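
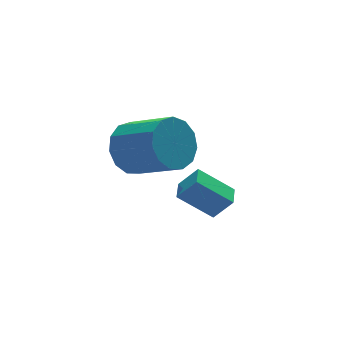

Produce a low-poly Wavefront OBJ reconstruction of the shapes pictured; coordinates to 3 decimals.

v 2.581 1.58 -1.87
v 3.162 1.233 -1.029
v 3.022 2.307 -1.875
v 3.603 1.959 -1.034
v 3.657 0.921 -2.886
v 4.238 0.573 -2.045
v 4.098 1.647 -2.891
v 4.679 1.3 -2.05
v 1.189 2.131 0.811
v 2.067 2.222 0.207
v 2.91 0.721 1.205
v 2.031 0.629 1.809
v 2.149 2.584 0.682
v 2.992 1.083 1.68
v 1.926 2.802 1.198
v 2.769 1.301 2.196
v 1.469 2.807 1.592
v 2.312 1.305 2.589
v 0.923 2.597 1.737
v 1.766 1.095 2.735
v 0.461 2.239 1.589
v 1.304 0.737 2.586
v 0.23 1.847 1.193
v 1.073 0.345 2.191
v 0.304 1.544 0.677
v 1.147 0.043 1.674
v 0.658 1.429 0.203
v 1.501 -0.073 1.2
v 1.181 1.535 -0.078
v 2.024 0.034 0.92
v 1.706 1.831 -0.076
v 2.549 0.33 0.921
f 2 4 1
f 5 2 1
f 1 4 3
f 3 5 1
f 2 8 4
f 6 2 5
f 6 8 2
f 4 8 3
f 7 5 3
f 3 8 7
f 7 6 5
f 8 6 7
f 10 9 13
f 10 13 11
f 11 13 14
f 11 14 12
f 13 9 15
f 13 15 14
f 14 15 16
f 14 16 12
f 15 9 17
f 15 17 16
f 16 17 18
f 16 18 12
f 17 9 19
f 17 19 18
f 18 19 20
f 18 20 12
f 19 9 21
f 19 21 20
f 20 21 22
f 20 22 12
f 21 9 23
f 21 23 22
f 22 23 24
f 22 24 12
f 23 9 25
f 23 25 24
f 24 25 26
f 24 26 12
f 25 9 27
f 25 27 26
f 26 27 28
f 26 28 12
f 27 9 29
f 27 29 28
f 28 29 30
f 28 30 12
f 29 9 31
f 29 31 30
f 30 31 32
f 30 32 12
f 31 9 10
f 31 10 32
f 32 10 11
f 32 11 12



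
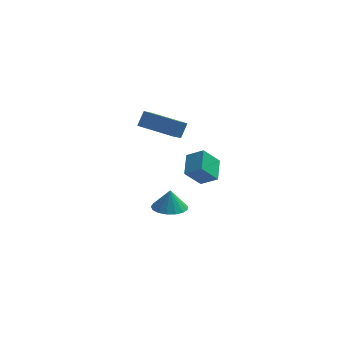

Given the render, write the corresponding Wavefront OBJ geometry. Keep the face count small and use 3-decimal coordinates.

v 0.555 -3.317 -1.638
v 1.451 -3.524 -1.631
v 0.585 -3.143 -0.502
v 1.444 -3.089 -1.697
v 1.233 -2.706 -1.75
v 0.867 -2.463 -1.777
v 0.429 -2.416 -1.773
v 0.02 -2.575 -1.737
v -0.267 -2.904 -1.679
v -0.365 -3.328 -1.612
v -0.253 -3.749 -1.55
v 0.044 -4.072 -1.509
v 0.458 -4.221 -1.497
v 0.894 -4.163 -1.518
v 1.253 -3.912 -1.566
v 1.095 0.59 -1.91
v 1.988 0.312 -1.312
v 1.141 1.884 -1.376
v 2.034 1.605 -0.778
v 1.926 0.995 -2.962
v 2.819 0.716 -2.364
v 1.972 2.288 -2.428
v 2.865 2.01 -1.83
v 0.801 2.932 -0.756
v 0.451 2.021 -0.04
v -1.119 3.813 -0.573
v -1.469 2.902 0.143
v 1.109 3.438 0.037
v 0.759 2.527 0.753
v -0.811 4.319 0.22
v -1.161 3.408 0.936
f 2 1 4
f 2 4 3
f 4 1 5
f 4 5 3
f 5 1 6
f 5 6 3
f 6 1 7
f 6 7 3
f 7 1 8
f 7 8 3
f 8 1 9
f 8 9 3
f 9 1 10
f 9 10 3
f 10 1 11
f 10 11 3
f 11 1 12
f 11 12 3
f 12 1 13
f 12 13 3
f 13 1 14
f 13 14 3
f 14 1 15
f 14 15 3
f 15 1 2
f 15 2 3
f 17 19 16
f 20 17 16
f 16 19 18
f 18 20 16
f 17 23 19
f 21 17 20
f 21 23 17
f 19 23 18
f 22 20 18
f 18 23 22
f 22 21 20
f 23 21 22
f 25 27 24
f 28 25 24
f 24 27 26
f 26 28 24
f 25 31 27
f 29 25 28
f 29 31 25
f 27 31 26
f 30 28 26
f 26 31 30
f 30 29 28
f 31 29 30



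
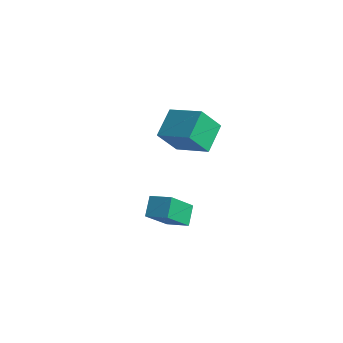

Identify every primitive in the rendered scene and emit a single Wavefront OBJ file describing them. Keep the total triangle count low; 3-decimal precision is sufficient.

v 1.914 -2.368 -3.627
v 1.459 -3.457 -2.241
v 1.624 -1.506 -3.045
v 1.168 -2.595 -1.659
v 3.012 -2.285 -3.201
v 2.556 -3.374 -1.815
v 2.721 -1.423 -2.619
v 2.266 -2.512 -1.233
v -1.336 2.101 -2.48
v 0.5 1.973 -1.601
v -1.541 3.605 -1.835
v 0.295 3.478 -0.955
v -0.655 2.762 -3.805
v 1.181 2.635 -2.925
v -0.86 4.267 -3.159
v 0.976 4.139 -2.28
f 2 4 1
f 5 2 1
f 1 4 3
f 3 5 1
f 2 8 4
f 6 2 5
f 6 8 2
f 4 8 3
f 7 5 3
f 3 8 7
f 7 6 5
f 8 6 7
f 10 12 9
f 13 10 9
f 9 12 11
f 11 13 9
f 10 16 12
f 14 10 13
f 14 16 10
f 12 16 11
f 15 13 11
f 11 16 15
f 15 14 13
f 16 14 15



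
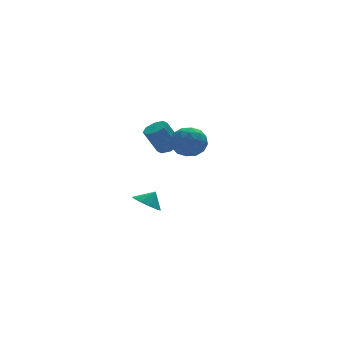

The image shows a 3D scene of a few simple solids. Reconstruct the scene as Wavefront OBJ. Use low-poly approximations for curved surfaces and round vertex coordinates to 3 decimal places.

v 3.268 3.87 0.022
v 3.894 4.256 0.312
v 3.078 4.395 1.888
v 2.452 4.01 1.598
v 3.485 4.629 0.068
v 2.669 4.768 1.643
v 2.95 4.557 -0.203
v 2.133 4.696 1.372
v 2.601 4.084 -0.342
v 1.784 4.223 1.233
v 2.642 3.485 -0.268
v 1.826 3.624 1.308
v 3.051 3.112 -0.023
v 2.235 3.251 1.552
v 3.587 3.184 0.248
v 2.77 3.323 1.823
v 3.936 3.657 0.387
v 3.119 3.796 1.962
v 1.643 -2.504 3.618
v 2.578 -2.997 3.512
v 0.862 -4.023 3.808
v 1.797 -4.516 3.702
v 1.599 -3.935 4.568
v 2.081 -2.996 4.451
v 1.359 -4.024 2.869
v 1.841 -3.085 2.752
v 2.402 -3.937 3.049
v 2.55 -3.882 4.099
v 0.89 -3.138 3.221
v 1.038 -3.083 4.271
v 2.179 -2.617 3.549
v 1.261 -4.403 3.771
v 1.145 -4.061 4.281
v 1.694 -4.351 4.218
v 1.887 -2.617 4.1
v 2.436 -2.907 4.038
v 1.861 -3.458 4.659
v 1.004 -4.113 3.282
v 1.553 -4.403 3.22
v 1.746 -2.669 3.102
v 2.295 -2.959 3.039
v 1.579 -3.562 2.661
v 2.625 -3.459 3.214
v 2.166 -4.352 3.325
v 1.908 -4.063 2.836
v 2.192 -3.511 2.767
v 2.712 -3.427 3.831
v 2.253 -4.32 3.943
v 2.136 -3.978 4.452
v 2.42 -3.427 4.383
v 2.609 -3.979 3.559
v 1.187 -2.7 3.377
v 0.728 -3.593 3.489
v 1.02 -3.593 2.937
v 1.304 -3.042 2.868
v 1.274 -2.668 3.995
v 0.815 -3.561 4.106
v 1.248 -3.509 4.553
v 1.532 -2.957 4.484
v 0.831 -3.041 3.761
v 1.466 2.745 -3.831
v 2.137 2.191 -4.238
v 2.074 2.875 -3.009
v 2.238 2.752 -4.402
v 2.044 3.31 -4.348
v 1.63 3.652 -4.096
v 1.153 3.648 -3.743
v 0.796 3.298 -3.424
v 0.695 2.737 -3.26
v 0.889 2.179 -3.314
v 1.303 1.837 -3.565
v 1.78 1.841 -3.918
f 2 1 5
f 2 5 3
f 3 5 6
f 3 6 4
f 5 1 7
f 5 7 6
f 6 7 8
f 6 8 4
f 7 1 9
f 7 9 8
f 8 9 10
f 8 10 4
f 9 1 11
f 9 11 10
f 10 11 12
f 10 12 4
f 11 1 13
f 11 13 12
f 12 13 14
f 12 14 4
f 13 1 15
f 13 15 14
f 14 15 16
f 14 16 4
f 15 1 17
f 15 17 16
f 16 17 18
f 16 18 4
f 17 1 2
f 17 2 18
f 18 2 3
f 18 3 4
f 19 56 35
f 56 30 59
f 35 59 24
f 56 59 35
f 19 35 31
f 35 24 36
f 31 36 20
f 35 36 31
f 19 31 40
f 31 20 41
f 40 41 26
f 31 41 40
f 19 40 52
f 40 26 55
f 52 55 29
f 40 55 52
f 19 52 56
f 52 29 60
f 56 60 30
f 52 60 56
f 20 36 47
f 36 24 50
f 47 50 28
f 36 50 47
f 24 59 37
f 59 30 58
f 37 58 23
f 59 58 37
f 30 60 57
f 60 29 53
f 57 53 21
f 60 53 57
f 29 55 54
f 55 26 42
f 54 42 25
f 55 42 54
f 26 41 46
f 41 20 43
f 46 43 27
f 41 43 46
f 22 48 34
f 48 28 49
f 34 49 23
f 48 49 34
f 22 34 32
f 34 23 33
f 32 33 21
f 34 33 32
f 22 32 39
f 32 21 38
f 39 38 25
f 32 38 39
f 22 39 44
f 39 25 45
f 44 45 27
f 39 45 44
f 22 44 48
f 44 27 51
f 48 51 28
f 44 51 48
f 23 49 37
f 49 28 50
f 37 50 24
f 49 50 37
f 21 33 57
f 33 23 58
f 57 58 30
f 33 58 57
f 25 38 54
f 38 21 53
f 54 53 29
f 38 53 54
f 27 45 46
f 45 25 42
f 46 42 26
f 45 42 46
f 28 51 47
f 51 27 43
f 47 43 20
f 51 43 47
f 62 61 64
f 62 64 63
f 64 61 65
f 64 65 63
f 65 61 66
f 65 66 63
f 66 61 67
f 66 67 63
f 67 61 68
f 67 68 63
f 68 61 69
f 68 69 63
f 69 61 70
f 69 70 63
f 70 61 71
f 70 71 63
f 71 61 72
f 71 72 63
f 72 61 62
f 72 62 63



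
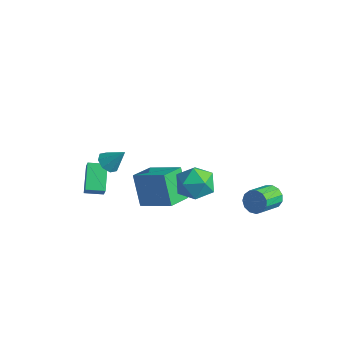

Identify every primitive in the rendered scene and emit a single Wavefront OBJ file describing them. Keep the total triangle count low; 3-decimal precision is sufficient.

v 3.923 3.868 -4.043
v 4.657 3.719 -4.399
v 4.752 2.063 -3.514
v 4.017 2.212 -3.157
v 4.749 3.939 -3.997
v 4.843 2.284 -3.111
v 4.577 4.137 -3.609
v 4.672 2.481 -2.724
v 4.199 4.249 -3.359
v 4.293 2.594 -2.473
v 3.732 4.24 -3.326
v 3.826 2.585 -2.44
v 3.326 4.113 -3.521
v 3.421 2.458 -2.635
v 3.11 3.908 -3.881
v 3.204 2.253 -2.995
v 3.152 3.69 -4.293
v 3.246 2.035 -3.407
v 3.438 3.529 -4.625
v 3.532 1.873 -3.739
v 3.879 3.475 -4.773
v 3.973 1.819 -3.887
v 4.333 3.546 -4.688
v 4.427 1.89 -3.803
v -3.899 -3.912 -2.881
v -4.91 -2.608 -1.941
v -3.033 -3.126 -3.041
v -4.045 -1.822 -2.1
v -3.455 -4.218 -1.98
v -4.467 -2.914 -1.039
v -2.59 -3.432 -2.139
v -3.601 -2.128 -1.199
v -3.516 -2.16 -0.962
v -2.933 -2.635 -1.168
v -2.664 -1.62 0.202
v -2.902 -2.104 -1.438
v -3.23 -1.606 -1.429
v -3.726 -1.432 -1.146
v -4.099 -1.685 -0.755
v -4.131 -2.216 -0.485
v -3.803 -2.715 -0.494
v -3.307 -2.888 -0.777
v 2.858 -1.838 2.65
v 3.675 -1.708 1.725
v 3.545 -3.692 2.995
v 4.362 -3.562 2.07
v 4.495 -2.904 3.113
v 4.071 -1.757 2.9
v 3.149 -3.643 1.82
v 2.725 -2.496 1.607
v 3.855 -2.823 1.212
v 4.687 -2.366 2.011
v 2.533 -3.034 2.709
v 3.365 -2.577 3.508
v 1.102 -4.487 -0.114
v 0.078 -3.94 1.637
v 1.005 -2.941 -0.653
v -0.018 -2.394 1.097
v 3.018 -4.026 0.863
v 1.995 -3.479 2.613
v 2.922 -2.48 0.323
v 1.898 -1.933 2.074
f 2 1 5
f 2 5 3
f 3 5 6
f 3 6 4
f 5 1 7
f 5 7 6
f 6 7 8
f 6 8 4
f 7 1 9
f 7 9 8
f 8 9 10
f 8 10 4
f 9 1 11
f 9 11 10
f 10 11 12
f 10 12 4
f 11 1 13
f 11 13 12
f 12 13 14
f 12 14 4
f 13 1 15
f 13 15 14
f 14 15 16
f 14 16 4
f 15 1 17
f 15 17 16
f 16 17 18
f 16 18 4
f 17 1 19
f 17 19 18
f 18 19 20
f 18 20 4
f 19 1 21
f 19 21 20
f 20 21 22
f 20 22 4
f 21 1 23
f 21 23 22
f 22 23 24
f 22 24 4
f 23 1 2
f 23 2 24
f 24 2 3
f 24 3 4
f 26 28 25
f 29 26 25
f 25 28 27
f 27 29 25
f 26 32 28
f 30 26 29
f 30 32 26
f 28 32 27
f 31 29 27
f 27 32 31
f 31 30 29
f 32 30 31
f 34 33 36
f 34 36 35
f 36 33 37
f 36 37 35
f 37 33 38
f 37 38 35
f 38 33 39
f 38 39 35
f 39 33 40
f 39 40 35
f 40 33 41
f 40 41 35
f 41 33 42
f 41 42 35
f 42 33 34
f 42 34 35
f 43 54 48
f 43 48 44
f 43 44 50
f 43 50 53
f 43 53 54
f 44 48 52
f 48 54 47
f 54 53 45
f 53 50 49
f 50 44 51
f 46 52 47
f 46 47 45
f 46 45 49
f 46 49 51
f 46 51 52
f 47 52 48
f 45 47 54
f 49 45 53
f 51 49 50
f 52 51 44
f 56 58 55
f 59 56 55
f 55 58 57
f 57 59 55
f 56 62 58
f 60 56 59
f 60 62 56
f 58 62 57
f 61 59 57
f 57 62 61
f 61 60 59
f 62 60 61



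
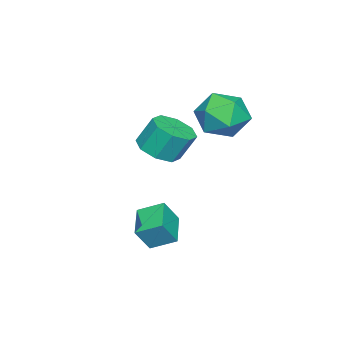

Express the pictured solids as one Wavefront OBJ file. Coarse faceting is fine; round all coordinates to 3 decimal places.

v -1.49 0.703 -0.649
v -1.695 1.488 -0.259
v -0.506 1.134 -0.999
v -0.711 1.919 -0.609
v -1.089 0.421 0.129
v -1.294 1.206 0.519
v -0.105 0.852 -0.221
v -0.31 1.637 0.169
v -3.245 0.033 1.594
v -2.577 -0.22 1.853
v -2.767 0.253 2.805
v -3.435 0.507 2.546
v -2.534 0.302 1.602
v -2.724 0.776 2.554
v -2.908 0.667 1.346
v -3.098 1.141 2.298
v -3.479 0.661 1.235
v -3.669 1.135 2.187
v -3.913 0.287 1.335
v -4.103 0.76 2.287
v -3.956 -0.236 1.586
v -4.146 0.238 2.538
v -3.582 -0.601 1.842
v -3.772 -0.127 2.794
v -3.011 -0.595 1.953
v -3.201 -0.121 2.905
v -3.728 2.33 3.852
v -3.197 1.611 3.574
v -4.683 2.069 2.706
v -4.152 1.35 2.428
v -4.636 1.293 3.227
v -4.046 1.454 3.935
v -3.834 2.226 2.345
v -3.244 2.387 3.053
v -3.263 1.547 2.642
v -3.759 0.97 3.187
v -4.121 2.71 3.093
v -4.617 2.133 3.638
f 2 4 1
f 5 2 1
f 1 4 3
f 3 5 1
f 2 8 4
f 6 2 5
f 6 8 2
f 4 8 3
f 7 5 3
f 3 8 7
f 7 6 5
f 8 6 7
f 10 9 13
f 10 13 11
f 11 13 14
f 11 14 12
f 13 9 15
f 13 15 14
f 14 15 16
f 14 16 12
f 15 9 17
f 15 17 16
f 16 17 18
f 16 18 12
f 17 9 19
f 17 19 18
f 18 19 20
f 18 20 12
f 19 9 21
f 19 21 20
f 20 21 22
f 20 22 12
f 21 9 23
f 21 23 22
f 22 23 24
f 22 24 12
f 23 9 25
f 23 25 24
f 24 25 26
f 24 26 12
f 25 9 10
f 25 10 26
f 26 10 11
f 26 11 12
f 27 38 32
f 27 32 28
f 27 28 34
f 27 34 37
f 27 37 38
f 28 32 36
f 32 38 31
f 38 37 29
f 37 34 33
f 34 28 35
f 30 36 31
f 30 31 29
f 30 29 33
f 30 33 35
f 30 35 36
f 31 36 32
f 29 31 38
f 33 29 37
f 35 33 34
f 36 35 28



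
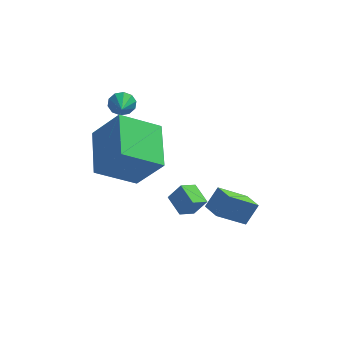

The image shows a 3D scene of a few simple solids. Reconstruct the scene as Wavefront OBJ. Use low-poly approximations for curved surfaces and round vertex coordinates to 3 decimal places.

v 4.049 0.516 -2.767
v 2.856 0.002 -1.765
v 3.557 1.308 -2.946
v 2.364 0.795 -1.944
v 4.536 1.005 -1.936
v 3.343 0.492 -0.934
v 4.044 1.798 -2.115
v 2.851 1.284 -1.113
v 1.29 1.337 -3.092
v 0.74 2.171 -2.77
v 1.856 1.875 -3.519
v 1.306 2.709 -3.197
v 1.834 1.391 -2.303
v 1.284 2.225 -1.981
v 2.4 1.929 -2.73
v 1.85 2.763 -2.408
v -0.366 0.329 -0.155
v -2.017 -0.22 0.967
v -0.642 2.422 0.464
v -2.293 1.873 1.586
v 0.773 0.027 1.374
v -0.878 -0.522 2.496
v 0.497 2.12 1.993
v -1.154 1.571 3.115
v -1.241 3.565 2.087
v -0.847 3.778 2.486
v -1.159 2.655 2.493
v -1.186 3.813 2.631
v -1.547 3.752 2.568
v -1.79 3.62 2.321
v -1.824 3.468 1.985
v -1.635 3.352 1.688
v -1.295 3.318 1.543
v -0.934 3.378 1.606
v -0.691 3.51 1.853
v -0.657 3.663 2.189
f 2 4 1
f 5 2 1
f 1 4 3
f 3 5 1
f 2 8 4
f 6 2 5
f 6 8 2
f 4 8 3
f 7 5 3
f 3 8 7
f 7 6 5
f 8 6 7
f 10 12 9
f 13 10 9
f 9 12 11
f 11 13 9
f 10 16 12
f 14 10 13
f 14 16 10
f 12 16 11
f 15 13 11
f 11 16 15
f 15 14 13
f 16 14 15
f 18 20 17
f 21 18 17
f 17 20 19
f 19 21 17
f 18 24 20
f 22 18 21
f 22 24 18
f 20 24 19
f 23 21 19
f 19 24 23
f 23 22 21
f 24 22 23
f 26 25 28
f 26 28 27
f 28 25 29
f 28 29 27
f 29 25 30
f 29 30 27
f 30 25 31
f 30 31 27
f 31 25 32
f 31 32 27
f 32 25 33
f 32 33 27
f 33 25 34
f 33 34 27
f 34 25 35
f 34 35 27
f 35 25 36
f 35 36 27
f 36 25 26
f 36 26 27



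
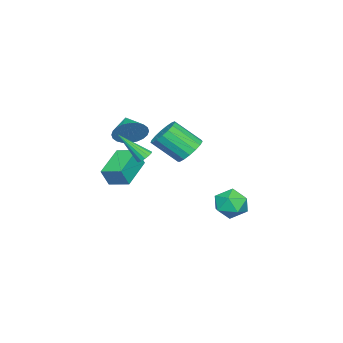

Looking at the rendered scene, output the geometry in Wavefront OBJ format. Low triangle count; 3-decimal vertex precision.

v 1.917 1.191 3.274
v 2.689 0.976 2.802
v 3.075 -0.387 4.054
v 2.303 -0.171 4.526
v 2.825 1.283 3.094
v 3.21 -0.08 4.347
v 2.753 1.569 3.428
v 3.138 0.206 4.68
v 2.49 1.768 3.726
v 2.875 0.406 4.978
v 2.095 1.836 3.921
v 2.48 0.473 5.173
v 1.66 1.755 3.967
v 2.045 0.393 5.219
v 1.283 1.546 3.855
v 1.668 0.183 5.107
v 1.052 1.255 3.609
v 1.437 -0.108 4.861
v 1.02 0.95 3.287
v 1.405 -0.413 4.539
v 1.192 0.7 2.962
v 1.577 -0.663 4.214
v 1.531 0.562 2.708
v 1.916 -0.8 3.96
v 1.959 0.569 2.584
v 2.344 -0.794 3.836
v 2.377 0.718 2.618
v 2.762 -0.644 3.87
v 0.803 -2.828 3.317
v 1.471 -3.25 3.93
v -0.223 -3.632 3.883
v 1.352 -2.947 4.144
v 1.149 -2.626 4.233
v 0.893 -2.335 4.183
v 0.624 -2.12 4
v 0.382 -2.012 3.714
v 0.204 -2.029 3.367
v 0.117 -2.167 3.013
v 0.134 -2.406 2.705
v 0.253 -2.709 2.49
v 0.456 -3.031 2.401
v 0.712 -3.321 2.452
v 0.981 -3.536 2.634
v 1.223 -3.644 2.921
v 1.402 -3.627 3.267
v 1.489 -3.489 3.622
v 0.514 -3.325 0.855
v 0.896 -3.591 1.907
v 0.555 -2.11 1.149
v 0.936 -2.377 2.2
v 2.504 -3.223 0.16
v 2.885 -3.49 1.211
v 2.544 -2.009 0.453
v 2.926 -2.275 1.505
v 2.499 -1.113 2.626
v 2.748 -0.761 2.88
v 2.881 -2.487 4.154
v 2.503 -0.741 2.96
v 2.257 -0.82 2.95
v 2.075 -0.977 2.854
v 2.008 -1.171 2.696
v 2.072 -1.35 2.52
v 2.251 -1.465 2.372
v 2.496 -1.485 2.292
v 2.742 -1.406 2.302
v 2.923 -1.248 2.398
v 2.991 -1.055 2.556
v 2.927 -0.876 2.732
v -3.035 2.273 -3.198
v -2.018 2.133 -2.821
v -3.502 0.707 -2.519
v -2.485 0.567 -2.142
v -3.131 1.332 -1.702
v -2.842 2.3 -2.122
v -2.678 0.54 -3.218
v -2.389 1.508 -3.638
v -1.797 1.062 -2.833
v -2.077 1.551 -1.897
v -3.443 1.289 -3.443
v -3.723 1.778 -2.507
f 2 1 5
f 2 5 3
f 3 5 6
f 3 6 4
f 5 1 7
f 5 7 6
f 6 7 8
f 6 8 4
f 7 1 9
f 7 9 8
f 8 9 10
f 8 10 4
f 9 1 11
f 9 11 10
f 10 11 12
f 10 12 4
f 11 1 13
f 11 13 12
f 12 13 14
f 12 14 4
f 13 1 15
f 13 15 14
f 14 15 16
f 14 16 4
f 15 1 17
f 15 17 16
f 16 17 18
f 16 18 4
f 17 1 19
f 17 19 18
f 18 19 20
f 18 20 4
f 19 1 21
f 19 21 20
f 20 21 22
f 20 22 4
f 21 1 23
f 21 23 22
f 22 23 24
f 22 24 4
f 23 1 25
f 23 25 24
f 24 25 26
f 24 26 4
f 25 1 27
f 25 27 26
f 26 27 28
f 26 28 4
f 27 1 2
f 27 2 28
f 28 2 3
f 28 3 4
f 30 29 32
f 30 32 31
f 32 29 33
f 32 33 31
f 33 29 34
f 33 34 31
f 34 29 35
f 34 35 31
f 35 29 36
f 35 36 31
f 36 29 37
f 36 37 31
f 37 29 38
f 37 38 31
f 38 29 39
f 38 39 31
f 39 29 40
f 39 40 31
f 40 29 41
f 40 41 31
f 41 29 42
f 41 42 31
f 42 29 43
f 42 43 31
f 43 29 44
f 43 44 31
f 44 29 45
f 44 45 31
f 45 29 46
f 45 46 31
f 46 29 30
f 46 30 31
f 48 50 47
f 51 48 47
f 47 50 49
f 49 51 47
f 48 54 50
f 52 48 51
f 52 54 48
f 50 54 49
f 53 51 49
f 49 54 53
f 53 52 51
f 54 52 53
f 56 55 58
f 56 58 57
f 58 55 59
f 58 59 57
f 59 55 60
f 59 60 57
f 60 55 61
f 60 61 57
f 61 55 62
f 61 62 57
f 62 55 63
f 62 63 57
f 63 55 64
f 63 64 57
f 64 55 65
f 64 65 57
f 65 55 66
f 65 66 57
f 66 55 67
f 66 67 57
f 67 55 68
f 67 68 57
f 68 55 56
f 68 56 57
f 69 80 74
f 69 74 70
f 69 70 76
f 69 76 79
f 69 79 80
f 70 74 78
f 74 80 73
f 80 79 71
f 79 76 75
f 76 70 77
f 72 78 73
f 72 73 71
f 72 71 75
f 72 75 77
f 72 77 78
f 73 78 74
f 71 73 80
f 75 71 79
f 77 75 76
f 78 77 70



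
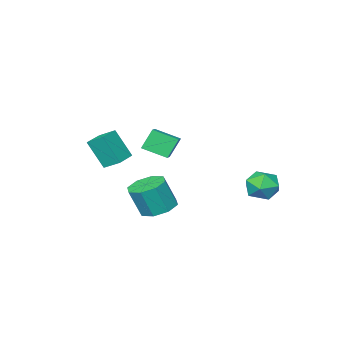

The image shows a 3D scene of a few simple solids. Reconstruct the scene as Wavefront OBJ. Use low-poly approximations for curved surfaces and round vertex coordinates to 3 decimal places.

v -3.043 3.978 -1.709
v -2.075 3.696 -1.753
v -3.505 2.444 -2.027
v -2.537 2.162 -2.071
v -2.944 2.433 -1.188
v -2.658 3.381 -0.992
v -2.922 2.759 -2.788
v -2.636 3.707 -2.592
v -2 2.942 -2.42
v -2.013 2.741 -1.431
v -3.567 3.399 -2.349
v -3.58 3.198 -1.36
v 2.651 -1.499 -0.248
v 3.072 -2.273 1.299
v 2.317 -0.658 0.263
v 2.738 -1.431 1.81
v 3.742 -1.029 -0.31
v 4.163 -1.802 1.237
v 3.408 -0.187 0.201
v 3.829 -0.961 1.748
v 2.241 2.962 2.446
v 3.005 2.002 2.96
v 3.174 3.954 2.916
v 3.937 2.994 3.429
v 2.843 2.886 1.411
v 3.606 1.926 1.924
v 3.775 3.878 1.88
v 4.539 2.918 2.394
v -0.197 -1.756 -4.34
v 0.348 -2.583 -4.686
v 0.903 -2.912 -3.027
v 0.357 -2.084 -2.68
v 0.779 -1.905 -4.695
v 1.334 -2.234 -3.036
v 0.638 -1.139 -4.497
v 1.193 -1.468 -2.837
v 0.008 -0.735 -4.206
v 0.562 -1.063 -2.547
v -0.743 -0.928 -3.993
v -0.188 -1.257 -2.334
v -1.174 -1.606 -3.984
v -0.619 -1.935 -2.325
v -1.033 -2.372 -4.183
v -0.478 -2.701 -2.523
v -0.402 -2.777 -4.473
v 0.152 -3.105 -2.814
f 1 12 6
f 1 6 2
f 1 2 8
f 1 8 11
f 1 11 12
f 2 6 10
f 6 12 5
f 12 11 3
f 11 8 7
f 8 2 9
f 4 10 5
f 4 5 3
f 4 3 7
f 4 7 9
f 4 9 10
f 5 10 6
f 3 5 12
f 7 3 11
f 9 7 8
f 10 9 2
f 14 16 13
f 17 14 13
f 13 16 15
f 15 17 13
f 14 20 16
f 18 14 17
f 18 20 14
f 16 20 15
f 19 17 15
f 15 20 19
f 19 18 17
f 20 18 19
f 22 24 21
f 25 22 21
f 21 24 23
f 23 25 21
f 22 28 24
f 26 22 25
f 26 28 22
f 24 28 23
f 27 25 23
f 23 28 27
f 27 26 25
f 28 26 27
f 30 29 33
f 30 33 31
f 31 33 34
f 31 34 32
f 33 29 35
f 33 35 34
f 34 35 36
f 34 36 32
f 35 29 37
f 35 37 36
f 36 37 38
f 36 38 32
f 37 29 39
f 37 39 38
f 38 39 40
f 38 40 32
f 39 29 41
f 39 41 40
f 40 41 42
f 40 42 32
f 41 29 43
f 41 43 42
f 42 43 44
f 42 44 32
f 43 29 45
f 43 45 44
f 44 45 46
f 44 46 32
f 45 29 30
f 45 30 46
f 46 30 31
f 46 31 32



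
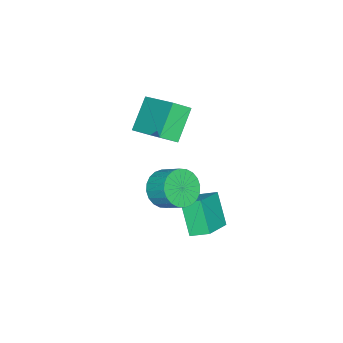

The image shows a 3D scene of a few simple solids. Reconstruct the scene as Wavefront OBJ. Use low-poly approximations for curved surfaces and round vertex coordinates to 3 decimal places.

v 0.376 -1.514 3.223
v 0.92 -2.068 3.752
v 1.27 0.23 4.132
v 1.813 -0.325 4.662
v 1.607 -1.495 1.978
v 2.15 -2.05 2.508
v 2.5 0.248 2.888
v 3.044 -0.306 3.417
v 3.402 0.831 -0.09
v 3.23 1.649 0.27
v 1.838 0.827 -0.829
v 1.666 1.645 -0.469
v 4.034 1.555 -1.431
v 3.862 2.373 -1.071
v 2.47 1.551 -2.17
v 2.298 2.369 -1.81
v 3.458 0.113 0.589
v 4.341 0.079 0.301
v 4.586 1.014 0.943
v 3.702 1.047 1.231
v 4.192 0.292 0.048
v 4.437 1.227 0.689
v 3.931 0.477 -0.123
v 4.176 1.412 0.518
v 3.598 0.607 -0.186
v 3.843 1.542 0.456
v 3.244 0.662 -0.13
v 3.489 1.597 0.512
v 2.922 0.633 0.035
v 3.167 1.568 0.677
v 2.682 0.525 0.284
v 2.926 1.46 0.926
v 2.56 0.354 0.58
v 2.804 1.289 1.222
v 2.574 0.146 0.877
v 2.819 1.081 1.519
v 2.723 -0.067 1.131
v 2.968 0.868 1.772
v 2.984 -0.252 1.302
v 3.229 0.683 1.943
v 3.317 -0.382 1.364
v 3.562 0.553 2.006
v 3.671 -0.437 1.308
v 3.916 0.498 1.95
v 3.993 -0.408 1.143
v 4.238 0.527 1.785
v 4.234 -0.3 0.894
v 4.478 0.635 1.536
v 4.356 -0.129 0.598
v 4.6 0.806 1.24
f 2 4 1
f 5 2 1
f 1 4 3
f 3 5 1
f 2 8 4
f 6 2 5
f 6 8 2
f 4 8 3
f 7 5 3
f 3 8 7
f 7 6 5
f 8 6 7
f 10 12 9
f 13 10 9
f 9 12 11
f 11 13 9
f 10 16 12
f 14 10 13
f 14 16 10
f 12 16 11
f 15 13 11
f 11 16 15
f 15 14 13
f 16 14 15
f 18 17 21
f 18 21 19
f 19 21 22
f 19 22 20
f 21 17 23
f 21 23 22
f 22 23 24
f 22 24 20
f 23 17 25
f 23 25 24
f 24 25 26
f 24 26 20
f 25 17 27
f 25 27 26
f 26 27 28
f 26 28 20
f 27 17 29
f 27 29 28
f 28 29 30
f 28 30 20
f 29 17 31
f 29 31 30
f 30 31 32
f 30 32 20
f 31 17 33
f 31 33 32
f 32 33 34
f 32 34 20
f 33 17 35
f 33 35 34
f 34 35 36
f 34 36 20
f 35 17 37
f 35 37 36
f 36 37 38
f 36 38 20
f 37 17 39
f 37 39 38
f 38 39 40
f 38 40 20
f 39 17 41
f 39 41 40
f 40 41 42
f 40 42 20
f 41 17 43
f 41 43 42
f 42 43 44
f 42 44 20
f 43 17 45
f 43 45 44
f 44 45 46
f 44 46 20
f 45 17 47
f 45 47 46
f 46 47 48
f 46 48 20
f 47 17 49
f 47 49 48
f 48 49 50
f 48 50 20
f 49 17 18
f 49 18 50
f 50 18 19
f 50 19 20



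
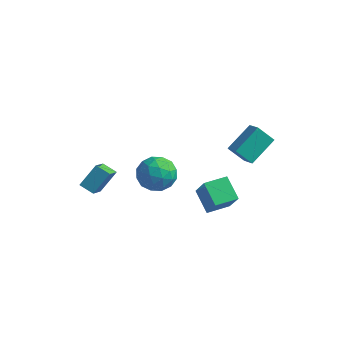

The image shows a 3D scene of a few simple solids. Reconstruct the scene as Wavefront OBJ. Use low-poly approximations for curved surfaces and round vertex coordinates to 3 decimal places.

v 2.342 0.647 2.397
v 2.775 2.221 3.387
v 3.154 0.997 1.485
v 3.586 2.572 2.476
v 3.114 0.128 2.884
v 3.546 1.703 3.875
v 3.925 0.479 1.973
v 4.358 2.053 2.963
v 1.192 -0.696 -0.688
v 2.004 -1.224 0.733
v 1.918 0.465 -0.671
v 2.73 -0.063 0.75
v 2.27 -1.357 -1.55
v 3.082 -1.885 -0.129
v 2.996 -0.196 -1.533
v 3.808 -0.724 -0.112
v -4.199 -3.693 -0.37
v -3.767 -2.731 0.753
v -4.559 -2.474 -1.275
v -4.127 -1.513 -0.152
v -3.333 -3.687 -0.708
v -2.901 -2.726 0.415
v -3.693 -2.469 -1.613
v -3.261 -1.507 -0.49
v -1.707 0.918 -2.409
v -0.868 0.197 -1.921
v -2.912 0.523 -0.919
v -2.073 -0.198 -0.431
v -1.898 0.998 -0.463
v -1.153 1.242 -1.384
v -2.627 -0.522 -1.456
v -1.882 -0.278 -2.377
v -1.437 -0.693 -1.332
v -0.986 0.246 -0.719
v -2.794 0.474 -2.121
v -2.343 1.413 -1.508
v -1.182 0.592 -2.296
v -2.598 0.128 -0.544
v -2.495 0.831 -0.563
v -2.002 0.407 -0.276
v -1.349 1.206 -1.98
v -0.856 0.782 -1.693
v -1.461 1.253 -0.836
v -2.924 -0.062 -1.147
v -2.431 -0.486 -0.86
v -1.778 0.313 -2.564
v -1.285 -0.111 -2.277
v -2.319 -0.533 -2.004
v -1.023 -0.355 -1.663
v -1.731 -0.587 -0.787
v -2.057 -0.777 -1.39
v -1.619 -0.634 -1.931
v -0.758 0.197 -1.302
v -1.466 -0.035 -0.427
v -1.363 0.668 -0.445
v -0.925 0.811 -0.987
v -1.092 -0.326 -0.956
v -2.314 0.755 -2.413
v -3.022 0.523 -1.538
v -2.855 -0.091 -1.853
v -2.417 0.052 -2.395
v -2.049 1.307 -2.053
v -2.757 1.075 -1.177
v -2.161 1.354 -0.909
v -1.723 1.497 -1.45
v -2.688 1.046 -1.884
f 2 4 1
f 5 2 1
f 1 4 3
f 3 5 1
f 2 8 4
f 6 2 5
f 6 8 2
f 4 8 3
f 7 5 3
f 3 8 7
f 7 6 5
f 8 6 7
f 10 12 9
f 13 10 9
f 9 12 11
f 11 13 9
f 10 16 12
f 14 10 13
f 14 16 10
f 12 16 11
f 15 13 11
f 11 16 15
f 15 14 13
f 16 14 15
f 18 20 17
f 21 18 17
f 17 20 19
f 19 21 17
f 18 24 20
f 22 18 21
f 22 24 18
f 20 24 19
f 23 21 19
f 19 24 23
f 23 22 21
f 24 22 23
f 25 62 41
f 62 36 65
f 41 65 30
f 62 65 41
f 25 41 37
f 41 30 42
f 37 42 26
f 41 42 37
f 25 37 46
f 37 26 47
f 46 47 32
f 37 47 46
f 25 46 58
f 46 32 61
f 58 61 35
f 46 61 58
f 25 58 62
f 58 35 66
f 62 66 36
f 58 66 62
f 26 42 53
f 42 30 56
f 53 56 34
f 42 56 53
f 30 65 43
f 65 36 64
f 43 64 29
f 65 64 43
f 36 66 63
f 66 35 59
f 63 59 27
f 66 59 63
f 35 61 60
f 61 32 48
f 60 48 31
f 61 48 60
f 32 47 52
f 47 26 49
f 52 49 33
f 47 49 52
f 28 54 40
f 54 34 55
f 40 55 29
f 54 55 40
f 28 40 38
f 40 29 39
f 38 39 27
f 40 39 38
f 28 38 45
f 38 27 44
f 45 44 31
f 38 44 45
f 28 45 50
f 45 31 51
f 50 51 33
f 45 51 50
f 28 50 54
f 50 33 57
f 54 57 34
f 50 57 54
f 29 55 43
f 55 34 56
f 43 56 30
f 55 56 43
f 27 39 63
f 39 29 64
f 63 64 36
f 39 64 63
f 31 44 60
f 44 27 59
f 60 59 35
f 44 59 60
f 33 51 52
f 51 31 48
f 52 48 32
f 51 48 52
f 34 57 53
f 57 33 49
f 53 49 26
f 57 49 53



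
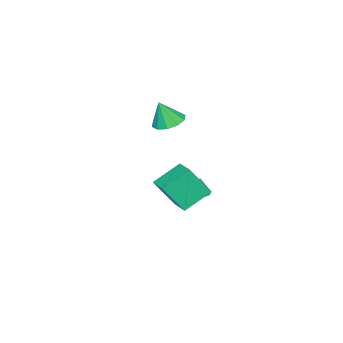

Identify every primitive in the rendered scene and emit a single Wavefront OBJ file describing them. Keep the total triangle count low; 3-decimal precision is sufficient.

v -3.688 -2.86 1.487
v -2.794 -2.36 1.376
v -3.272 -3.26 3.033
v -3.224 -1.947 1.599
v -3.832 -1.883 1.778
v -4.384 -2.192 1.847
v -4.67 -2.756 1.778
v -4.582 -3.36 1.598
v -4.151 -3.773 1.376
v -3.544 -3.838 1.196
v -2.992 -3.529 1.127
v -2.705 -2.964 1.196
v -1.762 0.396 -2.307
v -1.173 0.809 -2.318
v -1.818 0.504 -1.233
v -1.432 1.033 -2.354
v -1.766 1.112 -2.379
v -2.1 1.026 -2.388
v -2.356 0.796 -2.378
v -2.477 0.475 -2.351
v -2.433 0.135 -2.315
v -2.236 -0.145 -2.276
v -1.931 -0.302 -2.245
v -1.587 -0.298 -2.227
v -1.283 -0.136 -2.228
v -1.089 0.149 -2.247
v -1.049 0.489 -2.279
v 3.597 1.097 1.245
v 2.191 1.843 2.227
v 2.911 2.03 -0.447
v 1.505 2.776 0.535
v 4.415 2.244 1.545
v 3.009 2.99 2.527
v 3.729 3.177 -0.147
v 2.323 3.923 0.835
f 2 1 4
f 2 4 3
f 4 1 5
f 4 5 3
f 5 1 6
f 5 6 3
f 6 1 7
f 6 7 3
f 7 1 8
f 7 8 3
f 8 1 9
f 8 9 3
f 9 1 10
f 9 10 3
f 10 1 11
f 10 11 3
f 11 1 12
f 11 12 3
f 12 1 2
f 12 2 3
f 14 13 16
f 14 16 15
f 16 13 17
f 16 17 15
f 17 13 18
f 17 18 15
f 18 13 19
f 18 19 15
f 19 13 20
f 19 20 15
f 20 13 21
f 20 21 15
f 21 13 22
f 21 22 15
f 22 13 23
f 22 23 15
f 23 13 24
f 23 24 15
f 24 13 25
f 24 25 15
f 25 13 26
f 25 26 15
f 26 13 27
f 26 27 15
f 27 13 14
f 27 14 15
f 29 31 28
f 32 29 28
f 28 31 30
f 30 32 28
f 29 35 31
f 33 29 32
f 33 35 29
f 31 35 30
f 34 32 30
f 30 35 34
f 34 33 32
f 35 33 34



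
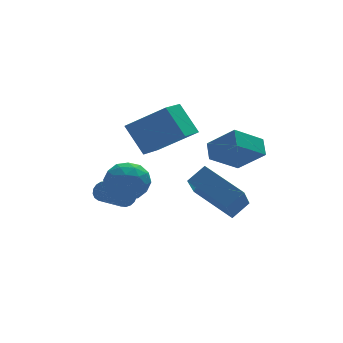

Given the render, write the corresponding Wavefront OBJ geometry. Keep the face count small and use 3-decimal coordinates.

v -4.227 0.385 -2.409
v -3.26 -0.026 -2.436
v -4.66 -0.714 -1.184
v -3.693 -1.125 -1.211
v -3.84 -0.152 -0.842
v -3.573 0.527 -1.598
v -4.347 -1.267 -2.022
v -4.08 -0.588 -2.778
v -3.334 -1.047 -2.197
v -3.021 -0.358 -1.467
v -4.899 -0.382 -2.153
v -4.586 0.307 -1.423
v -3.706 0.276 -2.53
v -4.214 -1.016 -1.09
v -4.301 -0.444 -0.873
v -3.732 -0.686 -0.889
v -3.889 0.601 -2.038
v -3.321 0.359 -2.054
v -3.662 0.286 -1.116
v -4.599 -1.099 -1.566
v -4.031 -1.341 -1.582
v -4.188 -0.054 -2.731
v -3.619 -0.296 -2.747
v -4.258 -1.026 -2.504
v -3.181 -0.566 -2.405
v -3.435 -1.212 -1.685
v -3.82 -1.296 -2.162
v -3.663 -0.896 -2.607
v -2.996 -0.161 -1.977
v -3.251 -0.807 -1.257
v -3.337 -0.235 -1.039
v -3.18 0.164 -1.484
v -3.04 -0.761 -1.836
v -4.669 0.067 -2.363
v -4.924 -0.579 -1.643
v -4.74 -0.904 -2.136
v -4.583 -0.505 -2.581
v -4.485 0.472 -1.935
v -4.739 -0.174 -1.215
v -4.257 0.156 -1.013
v -4.1 0.556 -1.458
v -4.88 0.021 -1.784
v -1.218 -0.904 -2.647
v -1.976 -2.226 -1.217
v -0.39 -0.699 -2.019
v -1.148 -2.021 -0.588
v -0.112 -2.539 -3.572
v -0.87 -3.861 -2.141
v 0.716 -2.334 -2.943
v -0.042 -3.656 -1.513
v -3.182 2.367 -4.294
v -2.849 2.392 -3.857
v -4.084 1.597 -2.869
v -4.418 1.573 -3.306
v -2.984 2.617 -3.846
v -4.219 1.822 -2.858
v -3.165 2.785 -3.937
v -4.4 1.991 -2.949
v -3.35 2.857 -4.11
v -4.585 2.063 -3.122
v -3.497 2.818 -4.325
v -4.732 2.023 -3.337
v -3.571 2.674 -4.533
v -4.806 1.88 -3.545
v -3.557 2.461 -4.686
v -4.792 1.667 -3.698
v -3.456 2.226 -4.75
v -4.691 1.432 -3.762
v -3.293 2.023 -4.709
v -4.528 1.229 -3.721
v -3.105 1.9 -4.573
v -4.34 1.105 -3.585
v -2.934 1.883 -4.373
v -4.169 1.088 -3.385
v -2.82 1.977 -4.155
v -4.056 1.183 -3.167
v -2.79 2.161 -3.969
v -4.025 1.366 -2.981
v -1.194 -2.667 0.135
v -1.013 -1.894 0.638
v 0.157 -2.414 -0.741
v 0.338 -1.641 -0.237
v -0.338 -3.559 1.197
v -0.157 -2.786 1.701
v 1.013 -3.306 0.322
v 1.194 -2.533 0.825
v -3.267 -0.439 -0.318
v -3.776 0.515 0.993
v -2.283 0.635 -0.717
v -2.792 1.589 0.594
v -1.768 -1.349 0.926
v -2.277 -0.395 2.237
v -0.784 -0.275 0.527
v -1.293 0.679 1.838
f 1 38 17
f 38 12 41
f 17 41 6
f 38 41 17
f 1 17 13
f 17 6 18
f 13 18 2
f 17 18 13
f 1 13 22
f 13 2 23
f 22 23 8
f 13 23 22
f 1 22 34
f 22 8 37
f 34 37 11
f 22 37 34
f 1 34 38
f 34 11 42
f 38 42 12
f 34 42 38
f 2 18 29
f 18 6 32
f 29 32 10
f 18 32 29
f 6 41 19
f 41 12 40
f 19 40 5
f 41 40 19
f 12 42 39
f 42 11 35
f 39 35 3
f 42 35 39
f 11 37 36
f 37 8 24
f 36 24 7
f 37 24 36
f 8 23 28
f 23 2 25
f 28 25 9
f 23 25 28
f 4 30 16
f 30 10 31
f 16 31 5
f 30 31 16
f 4 16 14
f 16 5 15
f 14 15 3
f 16 15 14
f 4 14 21
f 14 3 20
f 21 20 7
f 14 20 21
f 4 21 26
f 21 7 27
f 26 27 9
f 21 27 26
f 4 26 30
f 26 9 33
f 30 33 10
f 26 33 30
f 5 31 19
f 31 10 32
f 19 32 6
f 31 32 19
f 3 15 39
f 15 5 40
f 39 40 12
f 15 40 39
f 7 20 36
f 20 3 35
f 36 35 11
f 20 35 36
f 9 27 28
f 27 7 24
f 28 24 8
f 27 24 28
f 10 33 29
f 33 9 25
f 29 25 2
f 33 25 29
f 44 46 43
f 47 44 43
f 43 46 45
f 45 47 43
f 44 50 46
f 48 44 47
f 48 50 44
f 46 50 45
f 49 47 45
f 45 50 49
f 49 48 47
f 50 48 49
f 52 51 55
f 52 55 53
f 53 55 56
f 53 56 54
f 55 51 57
f 55 57 56
f 56 57 58
f 56 58 54
f 57 51 59
f 57 59 58
f 58 59 60
f 58 60 54
f 59 51 61
f 59 61 60
f 60 61 62
f 60 62 54
f 61 51 63
f 61 63 62
f 62 63 64
f 62 64 54
f 63 51 65
f 63 65 64
f 64 65 66
f 64 66 54
f 65 51 67
f 65 67 66
f 66 67 68
f 66 68 54
f 67 51 69
f 67 69 68
f 68 69 70
f 68 70 54
f 69 51 71
f 69 71 70
f 70 71 72
f 70 72 54
f 71 51 73
f 71 73 72
f 72 73 74
f 72 74 54
f 73 51 75
f 73 75 74
f 74 75 76
f 74 76 54
f 75 51 77
f 75 77 76
f 76 77 78
f 76 78 54
f 77 51 52
f 77 52 78
f 78 52 53
f 78 53 54
f 80 82 79
f 83 80 79
f 79 82 81
f 81 83 79
f 80 86 82
f 84 80 83
f 84 86 80
f 82 86 81
f 85 83 81
f 81 86 85
f 85 84 83
f 86 84 85
f 88 90 87
f 91 88 87
f 87 90 89
f 89 91 87
f 88 94 90
f 92 88 91
f 92 94 88
f 90 94 89
f 93 91 89
f 89 94 93
f 93 92 91
f 94 92 93



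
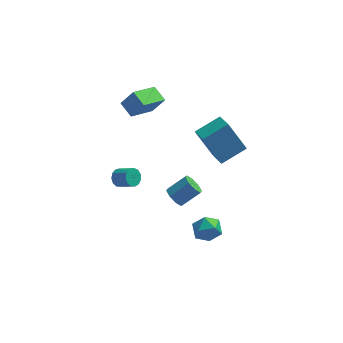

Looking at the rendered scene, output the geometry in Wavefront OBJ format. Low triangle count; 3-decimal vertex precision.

v -0.921 -0.362 -1.433
v -0.679 0.05 -1.957
v 0.363 0.514 -1.112
v 0.121 0.102 -0.587
v -1.045 0.304 -1.645
v -0.002 0.768 -0.8
v -1.338 0.168 -1.209
v -0.295 0.631 -0.364
v -1.387 -0.279 -0.903
v -0.344 0.185 -0.058
v -1.163 -0.774 -0.908
v -0.121 -0.31 -0.063
v -0.798 -1.028 -1.22
v 0.245 -0.564 -0.375
v -0.505 -0.891 -1.656
v 0.538 -0.428 -0.811
v -0.456 -0.445 -1.962
v 0.587 0.019 -1.117
v 0.83 -1.025 -2.491
v 1.637 -1.419 -2.228
v 0.383 -2.341 -3.092
v 1.19 -2.735 -2.829
v 0.561 -2.483 -2.184
v 0.837 -1.669 -1.813
v 1.183 -2.091 -3.507
v 1.459 -1.277 -3.136
v 1.855 -2.077 -2.856
v 1.47 -2.32 -2.038
v 0.55 -1.44 -3.282
v 0.165 -1.683 -2.464
v -2.447 3.406 2.771
v -3.526 2.047 3.545
v -3.098 4.167 3.2
v -4.178 2.809 3.974
v -1.722 3.431 3.826
v -2.802 2.073 4.6
v -2.374 4.193 4.255
v -3.453 2.834 5.029
v 0.625 -0.241 4.05
v 1.969 0.618 4.667
v 0.114 0.953 3.501
v 1.458 1.812 4.118
v 1.682 -0.612 2.262
v 3.026 0.247 2.879
v 1.171 0.582 1.713
v 2.515 1.441 2.33
v -4.438 3.356 -3.863
v -4.114 3.264 -4.396
v -3.219 2.792 -3.769
v -3.542 2.884 -3.237
v -4.025 3.587 -4.279
v -3.13 3.115 -3.653
v -4.067 3.837 -4.031
v -3.172 3.365 -3.405
v -4.226 3.934 -3.729
v -3.331 3.462 -3.103
v -4.453 3.848 -3.47
v -3.558 3.376 -2.844
v -4.675 3.606 -3.336
v -3.78 3.133 -2.709
v -4.821 3.284 -3.369
v -3.926 2.812 -2.743
v -4.846 2.985 -3.559
v -3.951 2.513 -2.933
v -4.741 2.804 -3.846
v -3.846 2.332 -3.22
v -4.539 2.798 -4.138
v -3.644 2.326 -3.512
v -4.306 2.97 -4.343
v -3.411 2.498 -3.717
f 2 1 5
f 2 5 3
f 3 5 6
f 3 6 4
f 5 1 7
f 5 7 6
f 6 7 8
f 6 8 4
f 7 1 9
f 7 9 8
f 8 9 10
f 8 10 4
f 9 1 11
f 9 11 10
f 10 11 12
f 10 12 4
f 11 1 13
f 11 13 12
f 12 13 14
f 12 14 4
f 13 1 15
f 13 15 14
f 14 15 16
f 14 16 4
f 15 1 17
f 15 17 16
f 16 17 18
f 16 18 4
f 17 1 2
f 17 2 18
f 18 2 3
f 18 3 4
f 19 30 24
f 19 24 20
f 19 20 26
f 19 26 29
f 19 29 30
f 20 24 28
f 24 30 23
f 30 29 21
f 29 26 25
f 26 20 27
f 22 28 23
f 22 23 21
f 22 21 25
f 22 25 27
f 22 27 28
f 23 28 24
f 21 23 30
f 25 21 29
f 27 25 26
f 28 27 20
f 32 34 31
f 35 32 31
f 31 34 33
f 33 35 31
f 32 38 34
f 36 32 35
f 36 38 32
f 34 38 33
f 37 35 33
f 33 38 37
f 37 36 35
f 38 36 37
f 40 42 39
f 43 40 39
f 39 42 41
f 41 43 39
f 40 46 42
f 44 40 43
f 44 46 40
f 42 46 41
f 45 43 41
f 41 46 45
f 45 44 43
f 46 44 45
f 48 47 51
f 48 51 49
f 49 51 52
f 49 52 50
f 51 47 53
f 51 53 52
f 52 53 54
f 52 54 50
f 53 47 55
f 53 55 54
f 54 55 56
f 54 56 50
f 55 47 57
f 55 57 56
f 56 57 58
f 56 58 50
f 57 47 59
f 57 59 58
f 58 59 60
f 58 60 50
f 59 47 61
f 59 61 60
f 60 61 62
f 60 62 50
f 61 47 63
f 61 63 62
f 62 63 64
f 62 64 50
f 63 47 65
f 63 65 64
f 64 65 66
f 64 66 50
f 65 47 67
f 65 67 66
f 66 67 68
f 66 68 50
f 67 47 69
f 67 69 68
f 68 69 70
f 68 70 50
f 69 47 48
f 69 48 70
f 70 48 49
f 70 49 50



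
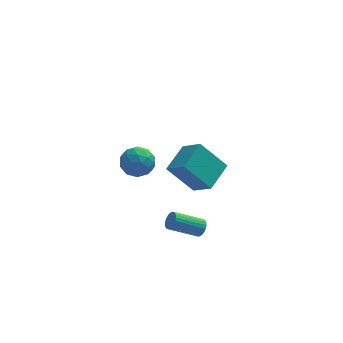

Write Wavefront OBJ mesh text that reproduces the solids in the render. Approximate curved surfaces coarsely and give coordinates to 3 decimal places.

v 3.754 -1.732 -3.343
v 3.976 -1.565 -2.892
v 2.469 -1.841 -2.046
v 2.246 -2.008 -2.497
v 3.901 -1.388 -2.968
v 2.394 -1.664 -2.122
v 3.804 -1.263 -3.101
v 2.296 -1.539 -2.255
v 3.699 -1.21 -3.271
v 2.191 -1.485 -2.425
v 3.602 -1.236 -3.452
v 2.095 -1.512 -2.606
v 3.528 -1.338 -3.616
v 2.021 -1.613 -2.77
v 3.489 -1.5 -3.739
v 1.982 -1.775 -2.893
v 3.49 -1.697 -3.801
v 1.983 -1.972 -2.956
v 3.531 -1.899 -3.794
v 2.024 -2.175 -2.948
v 3.606 -2.076 -3.718
v 2.099 -2.352 -2.872
v 3.704 -2.201 -3.585
v 2.196 -2.477 -2.739
v 3.809 -2.255 -3.415
v 2.301 -2.53 -2.569
v 3.905 -2.228 -3.234
v 2.398 -2.504 -2.388
v 3.979 -2.127 -3.07
v 2.472 -2.402 -2.224
v 4.018 -1.965 -2.947
v 2.511 -2.24 -2.101
v 4.017 -1.768 -2.884
v 2.51 -2.043 -2.039
v -0.037 -3.096 2.308
v 0.505 -2.346 2.328
v 0.835 -3.754 3.332
v 1.377 -3.004 3.352
v 0.518 -2.963 3.692
v -0.021 -2.557 3.06
v 1.361 -3.543 2.6
v 0.822 -3.137 1.968
v 1.369 -2.623 2.509
v 0.848 -2.264 3.184
v 0.492 -3.836 2.476
v -0.029 -3.477 3.151
v 0.157 -2.663 2.228
v 1.183 -3.437 3.432
v 0.677 -3.413 3.632
v 0.996 -2.972 3.644
v -0.152 -2.787 2.658
v 0.166 -2.346 2.67
v 0.174 -2.709 3.472
v 1.174 -3.754 2.99
v 1.492 -3.313 3.002
v 0.344 -3.128 2.016
v 0.663 -2.687 2.028
v 1.166 -3.391 2.188
v 0.984 -2.385 2.346
v 1.497 -2.772 2.948
v 1.487 -3.089 2.506
v 1.171 -2.85 2.134
v 0.677 -2.174 2.743
v 1.19 -2.561 3.345
v 0.685 -2.537 3.545
v 0.368 -2.298 3.173
v 1.185 -2.337 2.849
v 0.15 -3.539 2.315
v 0.663 -3.926 2.917
v 0.972 -3.802 2.487
v 0.655 -3.563 2.115
v -0.157 -3.328 2.712
v 0.356 -3.715 3.314
v 0.169 -3.25 3.526
v -0.147 -3.011 3.154
v 0.155 -3.763 2.811
v 2.101 2.93 -2.52
v 2.983 2.061 -1.655
v 2.987 4.436 -1.912
v 3.869 3.567 -1.046
v 3.511 2.753 -4.134
v 4.393 1.884 -3.268
v 4.397 4.259 -3.525
v 5.279 3.39 -2.66
f 2 1 5
f 2 5 3
f 3 5 6
f 3 6 4
f 5 1 7
f 5 7 6
f 6 7 8
f 6 8 4
f 7 1 9
f 7 9 8
f 8 9 10
f 8 10 4
f 9 1 11
f 9 11 10
f 10 11 12
f 10 12 4
f 11 1 13
f 11 13 12
f 12 13 14
f 12 14 4
f 13 1 15
f 13 15 14
f 14 15 16
f 14 16 4
f 15 1 17
f 15 17 16
f 16 17 18
f 16 18 4
f 17 1 19
f 17 19 18
f 18 19 20
f 18 20 4
f 19 1 21
f 19 21 20
f 20 21 22
f 20 22 4
f 21 1 23
f 21 23 22
f 22 23 24
f 22 24 4
f 23 1 25
f 23 25 24
f 24 25 26
f 24 26 4
f 25 1 27
f 25 27 26
f 26 27 28
f 26 28 4
f 27 1 29
f 27 29 28
f 28 29 30
f 28 30 4
f 29 1 31
f 29 31 30
f 30 31 32
f 30 32 4
f 31 1 33
f 31 33 32
f 32 33 34
f 32 34 4
f 33 1 2
f 33 2 34
f 34 2 3
f 34 3 4
f 35 72 51
f 72 46 75
f 51 75 40
f 72 75 51
f 35 51 47
f 51 40 52
f 47 52 36
f 51 52 47
f 35 47 56
f 47 36 57
f 56 57 42
f 47 57 56
f 35 56 68
f 56 42 71
f 68 71 45
f 56 71 68
f 35 68 72
f 68 45 76
f 72 76 46
f 68 76 72
f 36 52 63
f 52 40 66
f 63 66 44
f 52 66 63
f 40 75 53
f 75 46 74
f 53 74 39
f 75 74 53
f 46 76 73
f 76 45 69
f 73 69 37
f 76 69 73
f 45 71 70
f 71 42 58
f 70 58 41
f 71 58 70
f 42 57 62
f 57 36 59
f 62 59 43
f 57 59 62
f 38 64 50
f 64 44 65
f 50 65 39
f 64 65 50
f 38 50 48
f 50 39 49
f 48 49 37
f 50 49 48
f 38 48 55
f 48 37 54
f 55 54 41
f 48 54 55
f 38 55 60
f 55 41 61
f 60 61 43
f 55 61 60
f 38 60 64
f 60 43 67
f 64 67 44
f 60 67 64
f 39 65 53
f 65 44 66
f 53 66 40
f 65 66 53
f 37 49 73
f 49 39 74
f 73 74 46
f 49 74 73
f 41 54 70
f 54 37 69
f 70 69 45
f 54 69 70
f 43 61 62
f 61 41 58
f 62 58 42
f 61 58 62
f 44 67 63
f 67 43 59
f 63 59 36
f 67 59 63
f 78 80 77
f 81 78 77
f 77 80 79
f 79 81 77
f 78 84 80
f 82 78 81
f 82 84 78
f 80 84 79
f 83 81 79
f 79 84 83
f 83 82 81
f 84 82 83



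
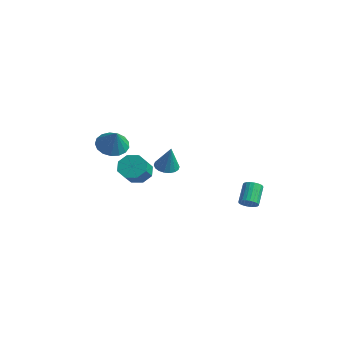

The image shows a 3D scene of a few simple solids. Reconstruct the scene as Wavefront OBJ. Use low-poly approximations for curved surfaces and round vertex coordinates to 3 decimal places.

v 4.09 2.722 -4.066
v 4.57 3.062 -4.022
v 3.891 3.897 -3.05
v 3.41 3.558 -3.094
v 4.456 3.167 -4.192
v 3.777 4.002 -3.22
v 4.287 3.205 -4.343
v 3.607 4.04 -3.371
v 4.087 3.169 -4.451
v 3.408 4.004 -3.48
v 3.888 3.065 -4.502
v 3.208 3.9 -3.53
v 3.719 2.909 -4.485
v 3.04 3.744 -3.514
v 3.607 2.725 -4.405
v 2.928 3.56 -3.434
v 3.568 2.54 -4.273
v 2.889 3.375 -3.302
v 3.609 2.383 -4.11
v 2.93 3.218 -3.138
v 3.723 2.278 -3.94
v 3.044 3.113 -2.968
v 3.893 2.24 -3.789
v 3.213 3.075 -2.817
v 4.092 2.276 -3.68
v 3.413 3.111 -2.709
v 4.292 2.38 -3.63
v 3.612 3.215 -2.658
v 4.46 2.536 -3.646
v 3.781 3.371 -2.675
v 4.572 2.72 -3.726
v 3.893 3.555 -2.755
v 4.611 2.905 -3.858
v 3.932 3.74 -2.887
v -1.699 -0.94 -2.693
v -1.041 -1.038 -3.329
v -0.284 -1.959 -2.403
v -0.941 -1.86 -1.767
v -0.917 -0.499 -2.894
v -0.159 -1.419 -1.968
v -1.25 -0.217 -2.342
v -0.493 -1.138 -1.415
v -1.847 -0.359 -1.995
v -1.089 -1.28 -1.069
v -2.356 -0.841 -2.057
v -1.599 -1.762 -1.131
v -2.481 -1.381 -2.492
v -1.723 -2.301 -1.566
v -2.147 -1.662 -3.045
v -1.39 -2.583 -2.118
v -1.551 -1.52 -3.391
v -0.793 -2.441 -2.465
v -4.248 -1.055 -1.379
v -3.421 -1.128 -1.989
v -3.332 -1.345 -0.101
v -3.437 -0.65 -1.869
v -3.639 -0.265 -1.636
v -3.981 -0.061 -1.345
v -4.383 -0.084 -1.062
v -4.755 -0.33 -0.851
v -5.011 -0.742 -0.762
v -5.092 -1.226 -0.814
v -4.979 -1.67 -0.995
v -4.7 -1.973 -1.265
v -4.316 -2.066 -1.561
v -3.917 -1.928 -1.815
v -3.594 -1.589 -1.969
v 0.481 -0.43 -1.57
v 1.072 -0.03 -1.764
v 1.079 -0.53 0.05
v 0.855 0.2 -1.67
v 0.564 0.305 -1.556
v 0.257 0.264 -1.445
v -0.006 0.085 -1.359
v -0.173 -0.195 -1.314
v -0.21 -0.522 -1.321
v -0.11 -0.831 -1.376
v 0.106 -1.061 -1.47
v 0.397 -1.166 -1.584
v 0.704 -1.125 -1.695
v 0.967 -0.946 -1.781
v 1.134 -0.666 -1.826
v 1.171 -0.339 -1.82
f 2 1 5
f 2 5 3
f 3 5 6
f 3 6 4
f 5 1 7
f 5 7 6
f 6 7 8
f 6 8 4
f 7 1 9
f 7 9 8
f 8 9 10
f 8 10 4
f 9 1 11
f 9 11 10
f 10 11 12
f 10 12 4
f 11 1 13
f 11 13 12
f 12 13 14
f 12 14 4
f 13 1 15
f 13 15 14
f 14 15 16
f 14 16 4
f 15 1 17
f 15 17 16
f 16 17 18
f 16 18 4
f 17 1 19
f 17 19 18
f 18 19 20
f 18 20 4
f 19 1 21
f 19 21 20
f 20 21 22
f 20 22 4
f 21 1 23
f 21 23 22
f 22 23 24
f 22 24 4
f 23 1 25
f 23 25 24
f 24 25 26
f 24 26 4
f 25 1 27
f 25 27 26
f 26 27 28
f 26 28 4
f 27 1 29
f 27 29 28
f 28 29 30
f 28 30 4
f 29 1 31
f 29 31 30
f 30 31 32
f 30 32 4
f 31 1 33
f 31 33 32
f 32 33 34
f 32 34 4
f 33 1 2
f 33 2 34
f 34 2 3
f 34 3 4
f 36 35 39
f 36 39 37
f 37 39 40
f 37 40 38
f 39 35 41
f 39 41 40
f 40 41 42
f 40 42 38
f 41 35 43
f 41 43 42
f 42 43 44
f 42 44 38
f 43 35 45
f 43 45 44
f 44 45 46
f 44 46 38
f 45 35 47
f 45 47 46
f 46 47 48
f 46 48 38
f 47 35 49
f 47 49 48
f 48 49 50
f 48 50 38
f 49 35 51
f 49 51 50
f 50 51 52
f 50 52 38
f 51 35 36
f 51 36 52
f 52 36 37
f 52 37 38
f 54 53 56
f 54 56 55
f 56 53 57
f 56 57 55
f 57 53 58
f 57 58 55
f 58 53 59
f 58 59 55
f 59 53 60
f 59 60 55
f 60 53 61
f 60 61 55
f 61 53 62
f 61 62 55
f 62 53 63
f 62 63 55
f 63 53 64
f 63 64 55
f 64 53 65
f 64 65 55
f 65 53 66
f 65 66 55
f 66 53 67
f 66 67 55
f 67 53 54
f 67 54 55
f 69 68 71
f 69 71 70
f 71 68 72
f 71 72 70
f 72 68 73
f 72 73 70
f 73 68 74
f 73 74 70
f 74 68 75
f 74 75 70
f 75 68 76
f 75 76 70
f 76 68 77
f 76 77 70
f 77 68 78
f 77 78 70
f 78 68 79
f 78 79 70
f 79 68 80
f 79 80 70
f 80 68 81
f 80 81 70
f 81 68 82
f 81 82 70
f 82 68 83
f 82 83 70
f 83 68 69
f 83 69 70



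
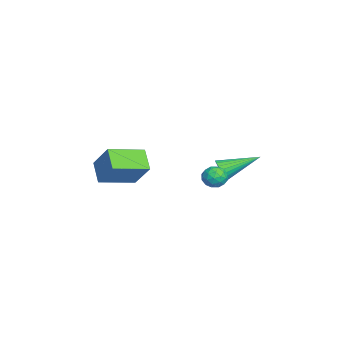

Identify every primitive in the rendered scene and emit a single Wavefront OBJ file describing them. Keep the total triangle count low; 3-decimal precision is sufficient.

v 2.248 2.619 -1.901
v 2.55 2.902 -2.416
v 1.772 4.481 -1.159
v 2.31 2.876 -2.506
v 2.061 2.812 -2.504
v 1.84 2.718 -2.411
v 1.681 2.61 -2.24
v 1.608 2.502 -2.018
v 1.633 2.413 -1.777
v 1.751 2.355 -1.556
v 1.945 2.337 -1.387
v 2.185 2.362 -1.297
v 2.434 2.426 -1.299
v 2.655 2.52 -1.392
v 2.814 2.629 -1.563
v 2.887 2.736 -1.785
v 2.862 2.826 -2.026
v 2.744 2.884 -2.247
v 2.484 -3.406 -1.422
v 3.313 -2.642 -0.058
v 1.632 -1.727 -1.845
v 2.461 -0.963 -0.481
v 3.479 -3.097 -2.199
v 4.308 -2.333 -0.835
v 2.627 -1.418 -2.622
v 3.456 -0.654 -1.258
v 3.176 2.783 -1.306
v 3.816 2.671 -1.481
v 2.844 2.069 -2.059
v 3.484 1.957 -2.234
v 3.257 1.748 -1.636
v 3.462 2.19 -1.17
v 3.198 2.55 -2.37
v 3.403 2.992 -1.904
v 3.829 2.527 -2.138
v 3.866 2.031 -1.685
v 2.794 2.709 -1.855
v 2.831 2.213 -1.402
v 3.525 2.789 -1.328
v 3.135 1.951 -2.212
v 3.002 1.828 -1.861
v 3.378 1.762 -1.964
v 3.317 2.507 -1.145
v 3.693 2.441 -1.248
v 3.365 1.899 -1.339
v 2.967 2.299 -2.292
v 3.343 2.233 -2.395
v 3.282 2.978 -1.576
v 3.658 2.912 -1.679
v 3.295 2.841 -2.201
v 3.909 2.639 -1.817
v 3.714 2.219 -2.259
v 3.546 2.568 -2.339
v 3.666 2.827 -2.066
v 3.931 2.347 -1.55
v 3.736 1.928 -1.993
v 3.603 1.806 -1.641
v 3.723 2.065 -1.367
v 3.939 2.263 -1.936
v 2.924 2.812 -1.547
v 2.729 2.393 -1.99
v 2.937 2.675 -2.173
v 3.057 2.934 -1.899
v 2.946 2.521 -1.281
v 2.751 2.101 -1.723
v 2.994 1.913 -1.474
v 3.114 2.172 -1.201
v 2.721 2.477 -1.604
f 2 1 4
f 2 4 3
f 4 1 5
f 4 5 3
f 5 1 6
f 5 6 3
f 6 1 7
f 6 7 3
f 7 1 8
f 7 8 3
f 8 1 9
f 8 9 3
f 9 1 10
f 9 10 3
f 10 1 11
f 10 11 3
f 11 1 12
f 11 12 3
f 12 1 13
f 12 13 3
f 13 1 14
f 13 14 3
f 14 1 15
f 14 15 3
f 15 1 16
f 15 16 3
f 16 1 17
f 16 17 3
f 17 1 18
f 17 18 3
f 18 1 2
f 18 2 3
f 20 22 19
f 23 20 19
f 19 22 21
f 21 23 19
f 20 26 22
f 24 20 23
f 24 26 20
f 22 26 21
f 25 23 21
f 21 26 25
f 25 24 23
f 26 24 25
f 27 64 43
f 64 38 67
f 43 67 32
f 64 67 43
f 27 43 39
f 43 32 44
f 39 44 28
f 43 44 39
f 27 39 48
f 39 28 49
f 48 49 34
f 39 49 48
f 27 48 60
f 48 34 63
f 60 63 37
f 48 63 60
f 27 60 64
f 60 37 68
f 64 68 38
f 60 68 64
f 28 44 55
f 44 32 58
f 55 58 36
f 44 58 55
f 32 67 45
f 67 38 66
f 45 66 31
f 67 66 45
f 38 68 65
f 68 37 61
f 65 61 29
f 68 61 65
f 37 63 62
f 63 34 50
f 62 50 33
f 63 50 62
f 34 49 54
f 49 28 51
f 54 51 35
f 49 51 54
f 30 56 42
f 56 36 57
f 42 57 31
f 56 57 42
f 30 42 40
f 42 31 41
f 40 41 29
f 42 41 40
f 30 40 47
f 40 29 46
f 47 46 33
f 40 46 47
f 30 47 52
f 47 33 53
f 52 53 35
f 47 53 52
f 30 52 56
f 52 35 59
f 56 59 36
f 52 59 56
f 31 57 45
f 57 36 58
f 45 58 32
f 57 58 45
f 29 41 65
f 41 31 66
f 65 66 38
f 41 66 65
f 33 46 62
f 46 29 61
f 62 61 37
f 46 61 62
f 35 53 54
f 53 33 50
f 54 50 34
f 53 50 54
f 36 59 55
f 59 35 51
f 55 51 28
f 59 51 55



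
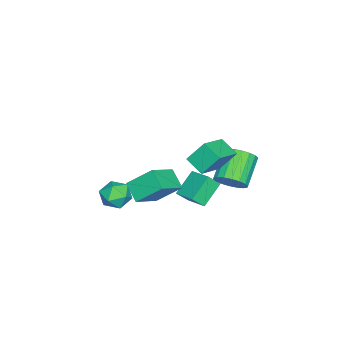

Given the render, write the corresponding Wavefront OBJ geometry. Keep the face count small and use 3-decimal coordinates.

v -3.23 -0.621 -4.911
v -4.646 -0.114 -3.686
v -2.297 0.772 -4.408
v -3.713 1.278 -3.183
v -2.747 -1.238 -4.097
v -4.163 -0.732 -2.872
v -1.814 0.154 -3.594
v -3.23 0.661 -2.369
v -0.655 2.967 -0.478
v -0.174 3.68 0.159
v -1.925 3.686 1.474
v -2.405 2.973 0.838
v -0.407 3.956 -0.152
v -2.158 3.962 1.163
v -0.689 4.035 -0.528
v -2.439 4.041 0.788
v -0.964 3.903 -0.893
v -2.715 3.909 0.422
v -1.178 3.586 -1.177
v -2.928 3.592 0.139
v -1.288 3.146 -1.321
v -3.039 3.152 -0.006
v -1.273 2.67 -1.299
v -3.024 2.676 0.016
v -1.135 2.254 -1.114
v -2.886 2.26 0.201
v -0.902 1.978 -0.803
v -2.653 1.984 0.512
v -0.621 1.899 -0.428
v -2.371 1.905 0.888
v -0.345 2.031 -0.062
v -2.096 2.037 1.253
v -0.132 2.348 0.221
v -1.882 2.354 1.537
v -0.021 2.788 0.366
v -1.772 2.794 1.681
v -0.036 3.264 0.344
v -1.787 3.27 1.659
v -0.893 -1.783 -3.593
v -1.685 -2.721 -2.731
v -1.206 -0.241 -2.203
v -1.998 -1.178 -1.341
v 0.938 -2.362 -2.539
v 0.146 -3.299 -1.677
v 0.625 -0.819 -1.149
v -0.167 -1.757 -0.287
v 0.99 1.923 2.878
v 0.638 2.851 4.184
v 1.472 3.009 2.237
v 1.12 3.936 3.543
v 2.88 1.544 3.657
v 2.528 2.471 4.963
v 3.362 2.629 3.016
v 3.01 3.557 4.322
v -0.203 -3.062 -3.216
v 0.781 -3.438 -3.549
v -0.421 -4.522 -2.211
v 0.563 -4.898 -2.544
v 0.504 -4.017 -1.882
v 0.638 -3.114 -2.503
v -0.278 -4.846 -3.257
v -0.144 -3.943 -3.878
v 0.734 -4.54 -3.574
v 1.217 -4.028 -2.724
v -0.857 -3.932 -3.036
v -0.374 -3.42 -2.186
f 2 4 1
f 5 2 1
f 1 4 3
f 3 5 1
f 2 8 4
f 6 2 5
f 6 8 2
f 4 8 3
f 7 5 3
f 3 8 7
f 7 6 5
f 8 6 7
f 10 9 13
f 10 13 11
f 11 13 14
f 11 14 12
f 13 9 15
f 13 15 14
f 14 15 16
f 14 16 12
f 15 9 17
f 15 17 16
f 16 17 18
f 16 18 12
f 17 9 19
f 17 19 18
f 18 19 20
f 18 20 12
f 19 9 21
f 19 21 20
f 20 21 22
f 20 22 12
f 21 9 23
f 21 23 22
f 22 23 24
f 22 24 12
f 23 9 25
f 23 25 24
f 24 25 26
f 24 26 12
f 25 9 27
f 25 27 26
f 26 27 28
f 26 28 12
f 27 9 29
f 27 29 28
f 28 29 30
f 28 30 12
f 29 9 31
f 29 31 30
f 30 31 32
f 30 32 12
f 31 9 33
f 31 33 32
f 32 33 34
f 32 34 12
f 33 9 35
f 33 35 34
f 34 35 36
f 34 36 12
f 35 9 37
f 35 37 36
f 36 37 38
f 36 38 12
f 37 9 10
f 37 10 38
f 38 10 11
f 38 11 12
f 40 42 39
f 43 40 39
f 39 42 41
f 41 43 39
f 40 46 42
f 44 40 43
f 44 46 40
f 42 46 41
f 45 43 41
f 41 46 45
f 45 44 43
f 46 44 45
f 48 50 47
f 51 48 47
f 47 50 49
f 49 51 47
f 48 54 50
f 52 48 51
f 52 54 48
f 50 54 49
f 53 51 49
f 49 54 53
f 53 52 51
f 54 52 53
f 55 66 60
f 55 60 56
f 55 56 62
f 55 62 65
f 55 65 66
f 56 60 64
f 60 66 59
f 66 65 57
f 65 62 61
f 62 56 63
f 58 64 59
f 58 59 57
f 58 57 61
f 58 61 63
f 58 63 64
f 59 64 60
f 57 59 66
f 61 57 65
f 63 61 62
f 64 63 56



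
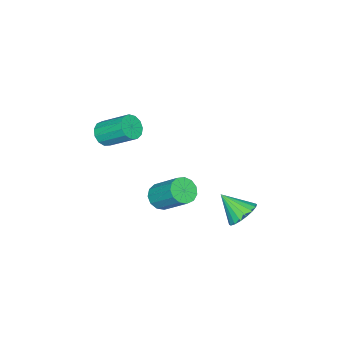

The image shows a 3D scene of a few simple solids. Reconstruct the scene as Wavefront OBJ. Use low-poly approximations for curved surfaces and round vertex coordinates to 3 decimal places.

v -0.437 0.279 -0.957
v 0.279 0.51 -1.283
v 0.453 2.052 0.191
v -0.263 1.821 0.517
v -0.048 0.754 -1.5
v 0.126 2.296 -0.026
v -0.498 0.847 -1.545
v -0.324 2.39 -0.071
v -0.929 0.76 -1.403
v -0.755 2.302 0.071
v -1.204 0.52 -1.119
v -1.03 2.062 0.355
v -1.235 0.204 -0.784
v -1.061 1.746 0.69
v -1.013 -0.089 -0.504
v -0.839 1.453 0.97
v -0.608 -0.265 -0.367
v -0.434 1.277 1.106
v -0.149 -0.268 -0.418
v 0.025 1.274 1.055
v 0.219 -0.098 -0.64
v 0.393 1.444 0.834
v 0.379 0.192 -0.962
v 0.552 1.734 0.511
v -1.674 4.501 -1.125
v -0.734 4.634 -1.118
v -1.506 3.239 -0.015
v -0.867 4.889 -0.808
v -1.161 5.067 -0.56
v -1.556 5.133 -0.425
v -1.974 5.074 -0.429
v -2.334 4.901 -0.57
v -2.562 4.65 -0.821
v -2.615 4.369 -1.133
v -2.482 4.114 -1.443
v -2.188 3.936 -1.69
v -1.793 3.87 -1.825
v -1.375 3.929 -1.822
v -1.015 4.102 -1.68
v -0.787 4.353 -1.429
v -0.021 -2.945 2.875
v 0.704 -3.045 3.145
v 0.486 -1.475 4.314
v -0.239 -1.375 4.045
v 0.737 -2.78 2.796
v 0.519 -1.21 3.965
v 0.53 -2.568 2.472
v 0.312 -0.998 3.641
v 0.147 -2.475 2.276
v -0.071 -0.905 3.445
v -0.288 -2.532 2.27
v -0.507 -0.962 3.44
v -0.639 -2.72 2.457
v -0.858 -1.149 3.626
v -0.794 -2.979 2.776
v -1.012 -1.409 3.946
v -0.703 -3.228 3.127
v -0.921 -1.657 4.296
v -0.396 -3.387 3.398
v -0.614 -1.816 4.567
v 0.031 -3.405 3.503
v -0.187 -1.835 4.672
v 0.441 -3.278 3.409
v 0.222 -1.708 4.578
f 2 1 5
f 2 5 3
f 3 5 6
f 3 6 4
f 5 1 7
f 5 7 6
f 6 7 8
f 6 8 4
f 7 1 9
f 7 9 8
f 8 9 10
f 8 10 4
f 9 1 11
f 9 11 10
f 10 11 12
f 10 12 4
f 11 1 13
f 11 13 12
f 12 13 14
f 12 14 4
f 13 1 15
f 13 15 14
f 14 15 16
f 14 16 4
f 15 1 17
f 15 17 16
f 16 17 18
f 16 18 4
f 17 1 19
f 17 19 18
f 18 19 20
f 18 20 4
f 19 1 21
f 19 21 20
f 20 21 22
f 20 22 4
f 21 1 23
f 21 23 22
f 22 23 24
f 22 24 4
f 23 1 2
f 23 2 24
f 24 2 3
f 24 3 4
f 26 25 28
f 26 28 27
f 28 25 29
f 28 29 27
f 29 25 30
f 29 30 27
f 30 25 31
f 30 31 27
f 31 25 32
f 31 32 27
f 32 25 33
f 32 33 27
f 33 25 34
f 33 34 27
f 34 25 35
f 34 35 27
f 35 25 36
f 35 36 27
f 36 25 37
f 36 37 27
f 37 25 38
f 37 38 27
f 38 25 39
f 38 39 27
f 39 25 40
f 39 40 27
f 40 25 26
f 40 26 27
f 42 41 45
f 42 45 43
f 43 45 46
f 43 46 44
f 45 41 47
f 45 47 46
f 46 47 48
f 46 48 44
f 47 41 49
f 47 49 48
f 48 49 50
f 48 50 44
f 49 41 51
f 49 51 50
f 50 51 52
f 50 52 44
f 51 41 53
f 51 53 52
f 52 53 54
f 52 54 44
f 53 41 55
f 53 55 54
f 54 55 56
f 54 56 44
f 55 41 57
f 55 57 56
f 56 57 58
f 56 58 44
f 57 41 59
f 57 59 58
f 58 59 60
f 58 60 44
f 59 41 61
f 59 61 60
f 60 61 62
f 60 62 44
f 61 41 63
f 61 63 62
f 62 63 64
f 62 64 44
f 63 41 42
f 63 42 64
f 64 42 43
f 64 43 44



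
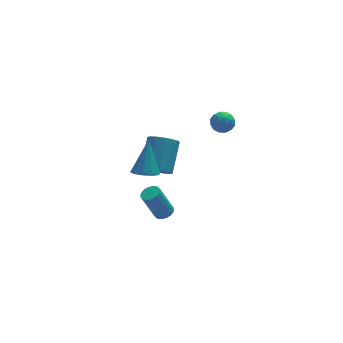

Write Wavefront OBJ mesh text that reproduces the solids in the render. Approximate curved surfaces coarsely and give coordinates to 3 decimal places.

v -3.653 -1.535 1.812
v -2.866 -1.665 1.671
v -3.147 -0.505 3.688
v -2.99 -1.227 1.463
v -3.367 -0.906 1.389
v -3.854 -0.825 1.476
v -4.264 -1.016 1.692
v -4.44 -1.405 1.953
v -4.317 -1.843 2.16
v -3.939 -2.164 2.234
v -3.453 -2.245 2.147
v -3.043 -2.054 1.932
v -1.88 1.069 -4.461
v -1.41 0.749 -4.24
v -2.17 0.892 -2.418
v -2.64 1.211 -2.639
v -1.318 1.051 -4.225
v -2.078 1.193 -2.403
v -1.376 1.357 -4.274
v -2.137 1.5 -2.451
v -1.57 1.586 -4.372
v -2.33 1.729 -2.55
v -1.846 1.677 -4.495
v -2.607 1.819 -2.672
v -2.132 1.604 -4.608
v -2.892 1.747 -2.786
v -2.35 1.388 -4.682
v -3.11 1.531 -2.86
v -2.442 1.087 -4.697
v -3.202 1.229 -2.875
v -2.383 0.78 -4.649
v -3.144 0.923 -2.826
v -2.19 0.551 -4.55
v -2.95 0.694 -2.728
v -1.913 0.461 -4.428
v -2.674 0.603 -2.605
v -1.628 0.533 -4.314
v -2.388 0.676 -2.492
v -2.25 1.26 -0.785
v -1.827 0.569 -0.328
v -1.006 1.99 1.061
v -1.43 2.68 0.605
v -1.489 0.732 -0.695
v -0.669 2.153 0.695
v -1.394 1.063 -1.089
v -0.573 2.484 0.3
v -1.57 1.456 -1.388
v -0.75 2.877 0.002
v -1.962 1.787 -1.494
v -1.142 3.208 -0.105
v -2.446 1.951 -1.376
v -1.625 3.371 0.014
v -2.867 1.894 -1.07
v -2.047 3.315 0.32
v -3.093 1.637 -0.673
v -2.273 3.058 0.717
v -3.051 1.259 -0.312
v -2.231 2.68 1.078
v -2.755 0.882 -0.101
v -1.935 2.303 1.289
v -2.298 0.625 -0.107
v -1.478 2.045 1.283
v 0.75 0.368 4.162
v 1.363 0.452 3.763
v 0.817 -0.812 4.017
v 1.43 -0.728 3.618
v 1.439 -0.587 4.34
v 1.398 0.142 4.43
v 0.782 -0.502 3.35
v 0.741 0.227 3.44
v 1.383 -0.086 3.261
v 1.789 -0.138 3.873
v 0.391 -0.222 3.907
v 0.797 -0.274 4.519
v 1.051 0.514 3.976
v 1.129 -0.874 3.804
v 1.135 -0.791 4.229
v 1.495 -0.742 3.994
v 1.071 0.332 4.367
v 1.431 0.381 4.133
v 1.476 -0.23 4.472
v 0.749 -0.741 3.647
v 1.109 -0.692 3.413
v 0.685 0.382 3.786
v 1.045 0.431 3.551
v 0.704 -0.13 3.308
v 1.423 0.247 3.446
v 1.462 -0.447 3.36
v 1.081 -0.314 3.203
v 1.057 0.115 3.256
v 1.661 0.216 3.806
v 1.7 -0.478 3.72
v 1.706 -0.395 4.145
v 1.681 0.034 4.197
v 1.673 -0.1 3.51
v 0.48 0.118 4.06
v 0.519 -0.576 3.974
v 0.499 -0.394 3.583
v 0.474 0.035 3.635
v 0.718 0.087 4.42
v 0.757 -0.607 4.334
v 1.123 -0.475 4.524
v 1.099 -0.046 4.577
v 0.507 -0.26 4.27
f 2 1 4
f 2 4 3
f 4 1 5
f 4 5 3
f 5 1 6
f 5 6 3
f 6 1 7
f 6 7 3
f 7 1 8
f 7 8 3
f 8 1 9
f 8 9 3
f 9 1 10
f 9 10 3
f 10 1 11
f 10 11 3
f 11 1 12
f 11 12 3
f 12 1 2
f 12 2 3
f 14 13 17
f 14 17 15
f 15 17 18
f 15 18 16
f 17 13 19
f 17 19 18
f 18 19 20
f 18 20 16
f 19 13 21
f 19 21 20
f 20 21 22
f 20 22 16
f 21 13 23
f 21 23 22
f 22 23 24
f 22 24 16
f 23 13 25
f 23 25 24
f 24 25 26
f 24 26 16
f 25 13 27
f 25 27 26
f 26 27 28
f 26 28 16
f 27 13 29
f 27 29 28
f 28 29 30
f 28 30 16
f 29 13 31
f 29 31 30
f 30 31 32
f 30 32 16
f 31 13 33
f 31 33 32
f 32 33 34
f 32 34 16
f 33 13 35
f 33 35 34
f 34 35 36
f 34 36 16
f 35 13 37
f 35 37 36
f 36 37 38
f 36 38 16
f 37 13 14
f 37 14 38
f 38 14 15
f 38 15 16
f 40 39 43
f 40 43 41
f 41 43 44
f 41 44 42
f 43 39 45
f 43 45 44
f 44 45 46
f 44 46 42
f 45 39 47
f 45 47 46
f 46 47 48
f 46 48 42
f 47 39 49
f 47 49 48
f 48 49 50
f 48 50 42
f 49 39 51
f 49 51 50
f 50 51 52
f 50 52 42
f 51 39 53
f 51 53 52
f 52 53 54
f 52 54 42
f 53 39 55
f 53 55 54
f 54 55 56
f 54 56 42
f 55 39 57
f 55 57 56
f 56 57 58
f 56 58 42
f 57 39 59
f 57 59 58
f 58 59 60
f 58 60 42
f 59 39 61
f 59 61 60
f 60 61 62
f 60 62 42
f 61 39 40
f 61 40 62
f 62 40 41
f 62 41 42
f 63 100 79
f 100 74 103
f 79 103 68
f 100 103 79
f 63 79 75
f 79 68 80
f 75 80 64
f 79 80 75
f 63 75 84
f 75 64 85
f 84 85 70
f 75 85 84
f 63 84 96
f 84 70 99
f 96 99 73
f 84 99 96
f 63 96 100
f 96 73 104
f 100 104 74
f 96 104 100
f 64 80 91
f 80 68 94
f 91 94 72
f 80 94 91
f 68 103 81
f 103 74 102
f 81 102 67
f 103 102 81
f 74 104 101
f 104 73 97
f 101 97 65
f 104 97 101
f 73 99 98
f 99 70 86
f 98 86 69
f 99 86 98
f 70 85 90
f 85 64 87
f 90 87 71
f 85 87 90
f 66 92 78
f 92 72 93
f 78 93 67
f 92 93 78
f 66 78 76
f 78 67 77
f 76 77 65
f 78 77 76
f 66 76 83
f 76 65 82
f 83 82 69
f 76 82 83
f 66 83 88
f 83 69 89
f 88 89 71
f 83 89 88
f 66 88 92
f 88 71 95
f 92 95 72
f 88 95 92
f 67 93 81
f 93 72 94
f 81 94 68
f 93 94 81
f 65 77 101
f 77 67 102
f 101 102 74
f 77 102 101
f 69 82 98
f 82 65 97
f 98 97 73
f 82 97 98
f 71 89 90
f 89 69 86
f 90 86 70
f 89 86 90
f 72 95 91
f 95 71 87
f 91 87 64
f 95 87 91



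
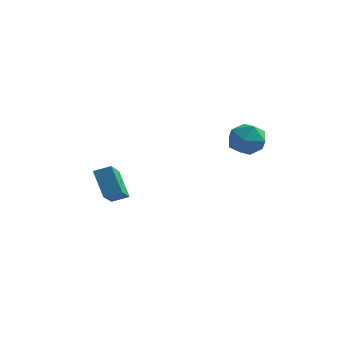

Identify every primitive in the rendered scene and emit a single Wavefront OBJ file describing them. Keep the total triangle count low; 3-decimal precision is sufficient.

v -3.276 2.643 -3.675
v -2.79 0.827 -2.552
v -2.577 2.999 -3.403
v -2.092 1.183 -2.279
v -2.528 2.097 -4.881
v -2.043 0.281 -3.757
v -1.83 2.453 -4.608
v -1.344 0.637 -3.485
v 2.661 4.57 -0.279
v 3.572 4.684 -0.616
v 2.468 3.316 -1.224
v 3.379 3.43 -1.561
v 3.231 3.139 -0.639
v 3.351 3.914 -0.055
v 2.689 4.086 -1.785
v 2.809 4.861 -1.201
v 3.589 4.385 -1.547
v 3.924 3.799 -0.839
v 2.116 4.201 -1.001
v 2.451 3.615 -0.293
f 2 4 1
f 5 2 1
f 1 4 3
f 3 5 1
f 2 8 4
f 6 2 5
f 6 8 2
f 4 8 3
f 7 5 3
f 3 8 7
f 7 6 5
f 8 6 7
f 9 20 14
f 9 14 10
f 9 10 16
f 9 16 19
f 9 19 20
f 10 14 18
f 14 20 13
f 20 19 11
f 19 16 15
f 16 10 17
f 12 18 13
f 12 13 11
f 12 11 15
f 12 15 17
f 12 17 18
f 13 18 14
f 11 13 20
f 15 11 19
f 17 15 16
f 18 17 10

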